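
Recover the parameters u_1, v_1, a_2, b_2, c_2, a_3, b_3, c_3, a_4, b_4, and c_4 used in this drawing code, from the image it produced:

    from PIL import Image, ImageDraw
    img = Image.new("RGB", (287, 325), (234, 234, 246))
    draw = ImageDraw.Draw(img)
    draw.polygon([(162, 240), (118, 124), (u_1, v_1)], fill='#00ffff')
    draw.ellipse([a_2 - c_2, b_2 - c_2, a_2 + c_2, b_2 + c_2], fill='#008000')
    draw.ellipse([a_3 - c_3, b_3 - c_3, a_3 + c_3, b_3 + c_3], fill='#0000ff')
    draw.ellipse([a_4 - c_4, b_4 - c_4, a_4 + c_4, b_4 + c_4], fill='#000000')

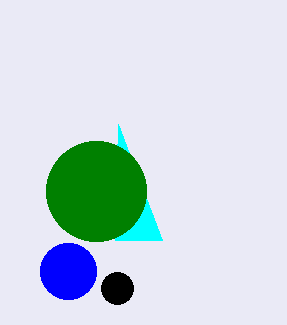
u_1 = 115; v_1 = 240; a_2 = 96; b_2 = 191; c_2 = 50; a_3 = 68; b_3 = 271; c_3 = 28; a_4 = 117; b_4 = 288; c_4 = 16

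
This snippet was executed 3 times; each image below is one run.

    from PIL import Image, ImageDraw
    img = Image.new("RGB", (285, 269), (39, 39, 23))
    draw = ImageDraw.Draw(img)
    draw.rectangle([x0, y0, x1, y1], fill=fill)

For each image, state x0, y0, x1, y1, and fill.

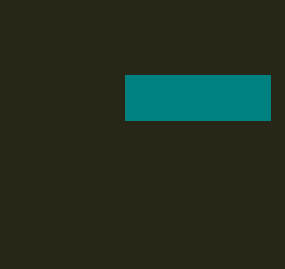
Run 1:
x0 = 125, y0 = 75, x1 = 270, y1 = 120, fill = 'teal'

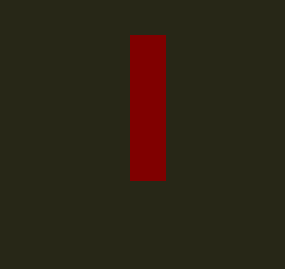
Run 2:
x0 = 130
y0 = 35
x1 = 165
y1 = 180
fill = 'maroon'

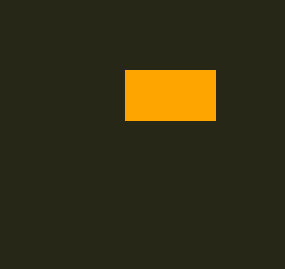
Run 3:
x0 = 125, y0 = 70, x1 = 215, y1 = 120, fill = 'orange'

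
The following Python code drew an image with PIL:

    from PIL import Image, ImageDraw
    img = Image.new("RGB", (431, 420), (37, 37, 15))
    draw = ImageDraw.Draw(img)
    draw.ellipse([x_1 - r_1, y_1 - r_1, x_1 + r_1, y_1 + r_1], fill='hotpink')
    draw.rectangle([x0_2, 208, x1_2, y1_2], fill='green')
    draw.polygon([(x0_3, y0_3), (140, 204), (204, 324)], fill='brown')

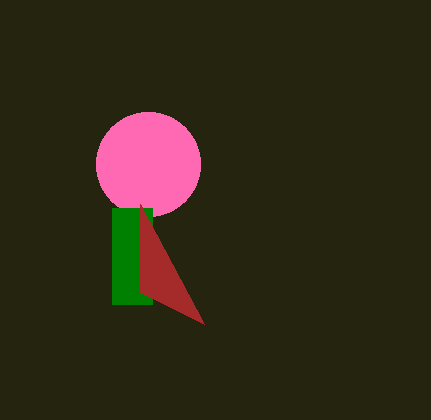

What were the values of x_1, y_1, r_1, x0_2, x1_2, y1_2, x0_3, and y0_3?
x_1 = 148
y_1 = 164
r_1 = 52
x0_2 = 112
x1_2 = 152
y1_2 = 304
x0_3 = 140
y0_3 = 292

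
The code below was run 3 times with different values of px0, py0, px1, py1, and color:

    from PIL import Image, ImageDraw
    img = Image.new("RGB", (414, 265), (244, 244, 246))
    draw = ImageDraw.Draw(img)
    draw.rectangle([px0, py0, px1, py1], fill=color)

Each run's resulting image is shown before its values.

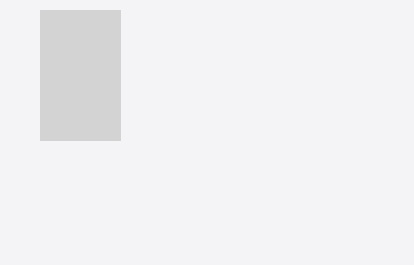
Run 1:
px0 = 40, py0 = 10, px1 = 120, py1 = 140, color = 'lightgray'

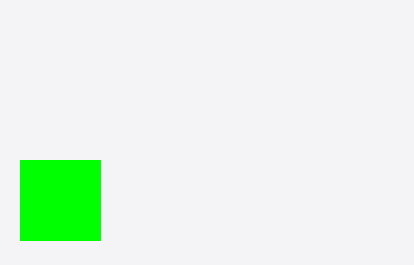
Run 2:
px0 = 20, py0 = 160, px1 = 100, py1 = 240, color = 'lime'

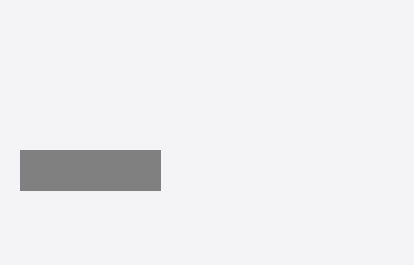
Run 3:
px0 = 20
py0 = 150
px1 = 160
py1 = 190
color = 'gray'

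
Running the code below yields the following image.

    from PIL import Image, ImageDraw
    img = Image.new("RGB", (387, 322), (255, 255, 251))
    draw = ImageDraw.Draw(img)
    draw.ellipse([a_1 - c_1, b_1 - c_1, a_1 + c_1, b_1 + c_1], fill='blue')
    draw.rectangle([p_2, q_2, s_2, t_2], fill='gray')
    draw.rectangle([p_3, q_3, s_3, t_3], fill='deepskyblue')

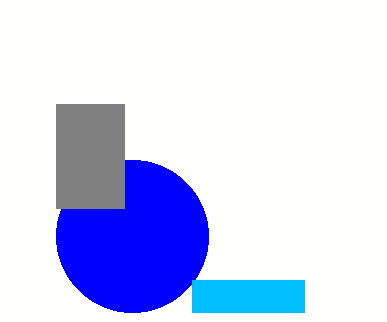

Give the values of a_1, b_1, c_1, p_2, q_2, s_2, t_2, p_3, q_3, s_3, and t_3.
a_1 = 132, b_1 = 236, c_1 = 76, p_2 = 56, q_2 = 104, s_2 = 124, t_2 = 208, p_3 = 192, q_3 = 280, s_3 = 304, t_3 = 312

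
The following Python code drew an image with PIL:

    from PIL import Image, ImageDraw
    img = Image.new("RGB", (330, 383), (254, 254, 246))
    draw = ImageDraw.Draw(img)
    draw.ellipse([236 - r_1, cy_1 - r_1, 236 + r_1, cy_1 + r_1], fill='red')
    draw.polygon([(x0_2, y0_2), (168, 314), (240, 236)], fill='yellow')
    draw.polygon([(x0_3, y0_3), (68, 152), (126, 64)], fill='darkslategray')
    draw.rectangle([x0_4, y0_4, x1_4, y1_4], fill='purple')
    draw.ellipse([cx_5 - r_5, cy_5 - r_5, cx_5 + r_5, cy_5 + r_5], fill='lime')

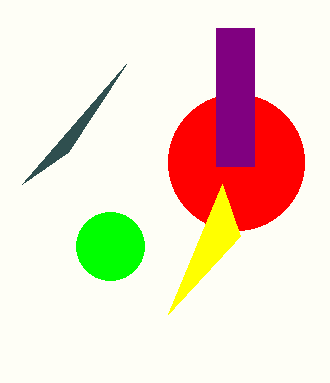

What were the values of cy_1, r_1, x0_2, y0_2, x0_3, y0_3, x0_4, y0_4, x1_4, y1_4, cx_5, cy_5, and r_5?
cy_1 = 162; r_1 = 68; x0_2 = 222; y0_2 = 184; x0_3 = 22; y0_3 = 184; x0_4 = 216; y0_4 = 28; x1_4 = 254; y1_4 = 166; cx_5 = 110; cy_5 = 246; r_5 = 34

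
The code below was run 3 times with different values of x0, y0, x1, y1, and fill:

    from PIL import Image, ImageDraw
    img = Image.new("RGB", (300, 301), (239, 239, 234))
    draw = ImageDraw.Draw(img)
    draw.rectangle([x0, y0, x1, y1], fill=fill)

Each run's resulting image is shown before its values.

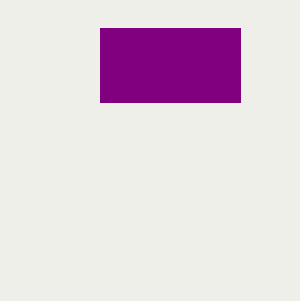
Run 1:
x0 = 100; y0 = 28; x1 = 240; y1 = 102; fill = 'purple'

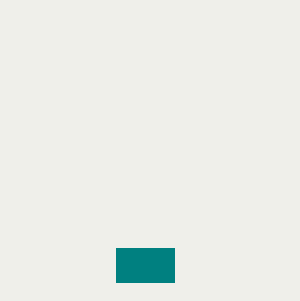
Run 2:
x0 = 116, y0 = 248, x1 = 174, y1 = 282, fill = 'teal'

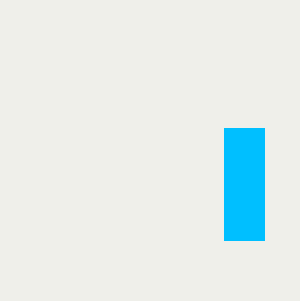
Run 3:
x0 = 224
y0 = 128
x1 = 264
y1 = 240
fill = 'deepskyblue'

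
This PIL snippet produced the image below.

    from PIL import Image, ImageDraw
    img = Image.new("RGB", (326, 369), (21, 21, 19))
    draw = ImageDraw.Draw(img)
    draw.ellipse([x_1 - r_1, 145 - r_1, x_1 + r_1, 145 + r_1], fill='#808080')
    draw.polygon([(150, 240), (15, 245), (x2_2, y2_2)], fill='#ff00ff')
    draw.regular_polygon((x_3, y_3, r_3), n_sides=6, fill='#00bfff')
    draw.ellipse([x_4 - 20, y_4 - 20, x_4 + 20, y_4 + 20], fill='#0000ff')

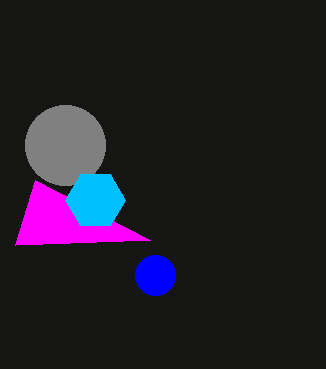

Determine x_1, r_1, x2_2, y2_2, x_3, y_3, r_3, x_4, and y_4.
x_1 = 65
r_1 = 40
x2_2 = 35
y2_2 = 180
x_3 = 95
y_3 = 200
r_3 = 30
x_4 = 155
y_4 = 275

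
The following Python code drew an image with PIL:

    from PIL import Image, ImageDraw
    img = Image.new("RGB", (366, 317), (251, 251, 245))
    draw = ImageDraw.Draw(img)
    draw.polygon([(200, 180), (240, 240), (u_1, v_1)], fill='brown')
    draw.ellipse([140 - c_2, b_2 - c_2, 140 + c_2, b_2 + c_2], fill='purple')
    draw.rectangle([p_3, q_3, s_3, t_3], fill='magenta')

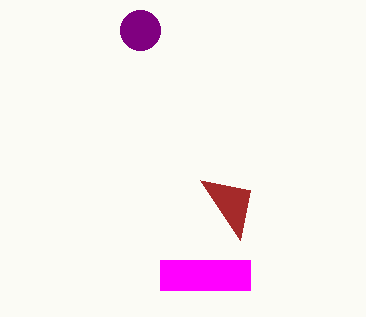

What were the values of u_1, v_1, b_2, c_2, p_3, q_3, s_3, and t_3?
u_1 = 250; v_1 = 190; b_2 = 30; c_2 = 20; p_3 = 160; q_3 = 260; s_3 = 250; t_3 = 290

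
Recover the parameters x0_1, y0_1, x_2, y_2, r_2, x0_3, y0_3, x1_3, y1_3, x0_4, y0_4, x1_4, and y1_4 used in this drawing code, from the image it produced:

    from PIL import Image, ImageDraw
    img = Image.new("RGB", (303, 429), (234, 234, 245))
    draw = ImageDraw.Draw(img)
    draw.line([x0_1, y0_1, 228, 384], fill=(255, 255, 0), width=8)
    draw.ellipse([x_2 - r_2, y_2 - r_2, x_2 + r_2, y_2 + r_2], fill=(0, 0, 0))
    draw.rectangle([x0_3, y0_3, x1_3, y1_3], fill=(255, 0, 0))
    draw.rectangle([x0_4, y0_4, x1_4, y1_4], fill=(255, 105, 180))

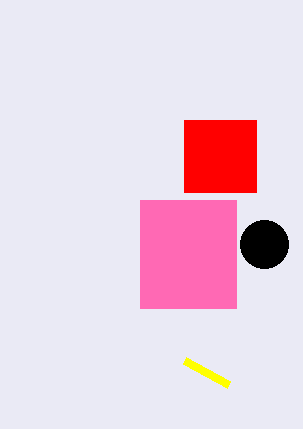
x0_1 = 184, y0_1 = 360, x_2 = 264, y_2 = 244, r_2 = 24, x0_3 = 184, y0_3 = 120, x1_3 = 256, y1_3 = 192, x0_4 = 140, y0_4 = 200, x1_4 = 236, y1_4 = 308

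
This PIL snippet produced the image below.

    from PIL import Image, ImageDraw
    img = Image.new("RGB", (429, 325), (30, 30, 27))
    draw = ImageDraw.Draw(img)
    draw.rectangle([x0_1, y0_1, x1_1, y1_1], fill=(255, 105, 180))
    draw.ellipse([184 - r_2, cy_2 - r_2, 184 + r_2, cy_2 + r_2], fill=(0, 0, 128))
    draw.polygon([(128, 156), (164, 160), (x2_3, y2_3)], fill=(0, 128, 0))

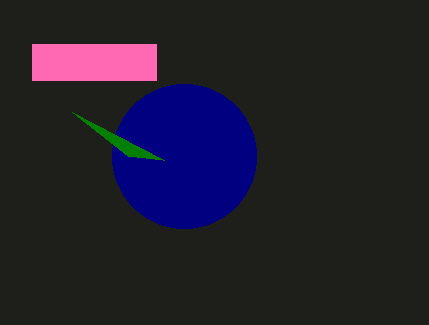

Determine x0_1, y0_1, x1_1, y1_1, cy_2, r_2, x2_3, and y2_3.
x0_1 = 32, y0_1 = 44, x1_1 = 156, y1_1 = 80, cy_2 = 156, r_2 = 72, x2_3 = 72, y2_3 = 112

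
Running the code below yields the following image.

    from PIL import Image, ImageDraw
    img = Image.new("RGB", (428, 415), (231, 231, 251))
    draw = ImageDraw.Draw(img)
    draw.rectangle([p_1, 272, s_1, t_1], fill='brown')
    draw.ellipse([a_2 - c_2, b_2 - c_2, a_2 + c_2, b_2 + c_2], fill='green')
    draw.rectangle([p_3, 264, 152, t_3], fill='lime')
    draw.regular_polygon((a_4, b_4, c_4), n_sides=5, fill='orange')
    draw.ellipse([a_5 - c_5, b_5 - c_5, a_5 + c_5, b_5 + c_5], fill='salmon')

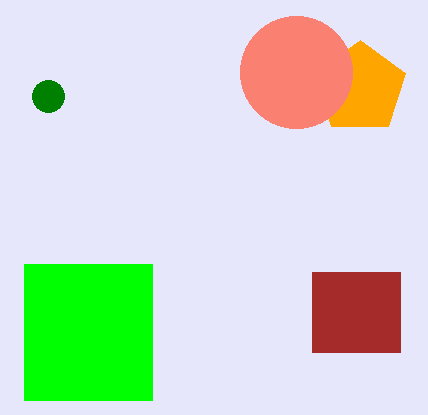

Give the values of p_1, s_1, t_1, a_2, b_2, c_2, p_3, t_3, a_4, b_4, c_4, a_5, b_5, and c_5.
p_1 = 312; s_1 = 400; t_1 = 352; a_2 = 48; b_2 = 96; c_2 = 16; p_3 = 24; t_3 = 400; a_4 = 360; b_4 = 88; c_4 = 48; a_5 = 296; b_5 = 72; c_5 = 56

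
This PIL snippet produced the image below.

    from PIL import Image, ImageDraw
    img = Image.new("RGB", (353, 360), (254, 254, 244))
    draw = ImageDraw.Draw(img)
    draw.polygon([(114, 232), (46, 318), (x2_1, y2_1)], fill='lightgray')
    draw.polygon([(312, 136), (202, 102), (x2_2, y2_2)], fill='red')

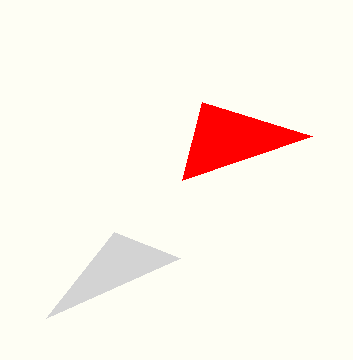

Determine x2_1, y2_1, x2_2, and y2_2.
x2_1 = 180; y2_1 = 258; x2_2 = 182; y2_2 = 180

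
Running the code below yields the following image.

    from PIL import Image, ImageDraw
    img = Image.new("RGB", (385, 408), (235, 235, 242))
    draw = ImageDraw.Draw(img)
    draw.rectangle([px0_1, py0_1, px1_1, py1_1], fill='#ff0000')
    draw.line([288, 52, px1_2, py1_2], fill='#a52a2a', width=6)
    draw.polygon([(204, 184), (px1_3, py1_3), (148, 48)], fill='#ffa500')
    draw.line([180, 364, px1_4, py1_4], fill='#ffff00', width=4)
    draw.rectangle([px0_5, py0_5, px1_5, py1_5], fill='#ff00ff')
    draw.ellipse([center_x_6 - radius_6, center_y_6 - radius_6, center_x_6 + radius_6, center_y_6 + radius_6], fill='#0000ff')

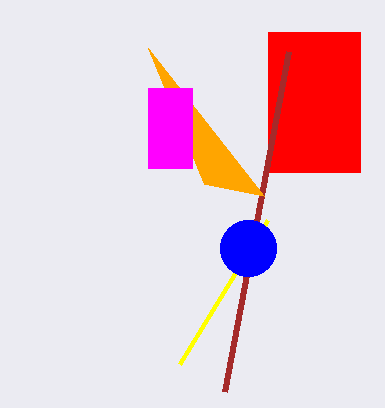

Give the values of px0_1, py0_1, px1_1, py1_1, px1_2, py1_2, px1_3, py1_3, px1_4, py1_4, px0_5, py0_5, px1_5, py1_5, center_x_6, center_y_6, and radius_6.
px0_1 = 268, py0_1 = 32, px1_1 = 360, py1_1 = 172, px1_2 = 224, py1_2 = 392, px1_3 = 264, py1_3 = 196, px1_4 = 268, py1_4 = 220, px0_5 = 148, py0_5 = 88, px1_5 = 192, py1_5 = 168, center_x_6 = 248, center_y_6 = 248, radius_6 = 28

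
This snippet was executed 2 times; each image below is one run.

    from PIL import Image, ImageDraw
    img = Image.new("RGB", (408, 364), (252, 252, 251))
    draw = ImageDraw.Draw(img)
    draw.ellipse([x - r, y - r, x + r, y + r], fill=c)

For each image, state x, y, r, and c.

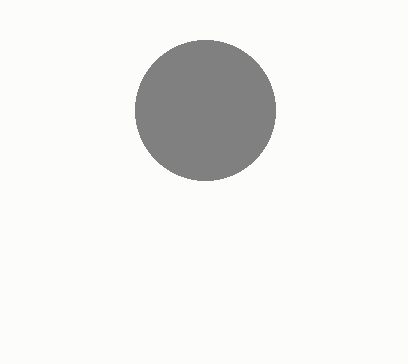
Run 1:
x = 205, y = 110, r = 70, c = 'gray'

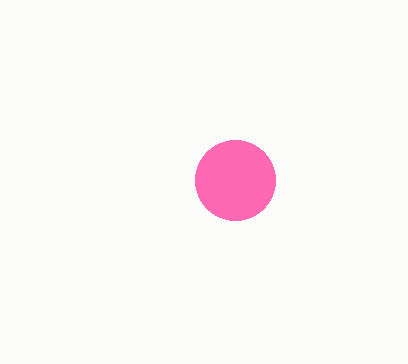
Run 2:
x = 235, y = 180, r = 40, c = 'hotpink'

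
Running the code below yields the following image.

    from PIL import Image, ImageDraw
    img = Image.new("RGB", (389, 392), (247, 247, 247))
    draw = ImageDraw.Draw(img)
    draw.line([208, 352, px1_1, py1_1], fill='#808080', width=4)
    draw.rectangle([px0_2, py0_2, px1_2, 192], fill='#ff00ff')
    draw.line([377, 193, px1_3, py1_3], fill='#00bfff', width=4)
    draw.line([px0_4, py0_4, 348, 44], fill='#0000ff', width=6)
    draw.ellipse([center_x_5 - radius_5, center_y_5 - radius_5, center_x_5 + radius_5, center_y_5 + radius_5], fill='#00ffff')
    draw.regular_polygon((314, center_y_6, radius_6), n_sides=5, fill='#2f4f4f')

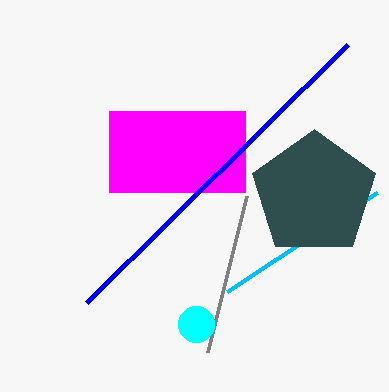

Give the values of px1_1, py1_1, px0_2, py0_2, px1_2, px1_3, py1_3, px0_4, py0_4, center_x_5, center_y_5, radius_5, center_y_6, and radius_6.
px1_1 = 247; py1_1 = 196; px0_2 = 109; py0_2 = 111; px1_2 = 245; px1_3 = 227; py1_3 = 292; px0_4 = 87; py0_4 = 302; center_x_5 = 196; center_y_5 = 324; radius_5 = 18; center_y_6 = 194; radius_6 = 65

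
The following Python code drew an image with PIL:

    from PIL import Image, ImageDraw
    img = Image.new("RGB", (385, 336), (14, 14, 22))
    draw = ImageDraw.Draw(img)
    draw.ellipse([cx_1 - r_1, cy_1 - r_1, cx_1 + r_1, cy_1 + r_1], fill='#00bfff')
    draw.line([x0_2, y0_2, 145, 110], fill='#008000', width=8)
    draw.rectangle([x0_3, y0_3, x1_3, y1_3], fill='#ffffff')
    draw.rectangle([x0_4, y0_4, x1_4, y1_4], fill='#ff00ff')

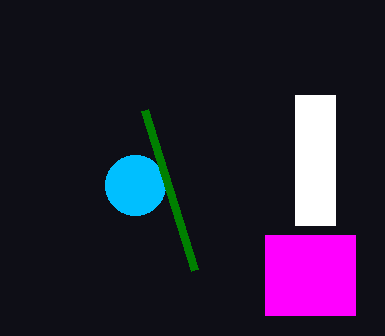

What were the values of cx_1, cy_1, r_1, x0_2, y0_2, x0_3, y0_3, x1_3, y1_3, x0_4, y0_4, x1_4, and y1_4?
cx_1 = 135, cy_1 = 185, r_1 = 30, x0_2 = 195, y0_2 = 270, x0_3 = 295, y0_3 = 95, x1_3 = 335, y1_3 = 225, x0_4 = 265, y0_4 = 235, x1_4 = 355, y1_4 = 315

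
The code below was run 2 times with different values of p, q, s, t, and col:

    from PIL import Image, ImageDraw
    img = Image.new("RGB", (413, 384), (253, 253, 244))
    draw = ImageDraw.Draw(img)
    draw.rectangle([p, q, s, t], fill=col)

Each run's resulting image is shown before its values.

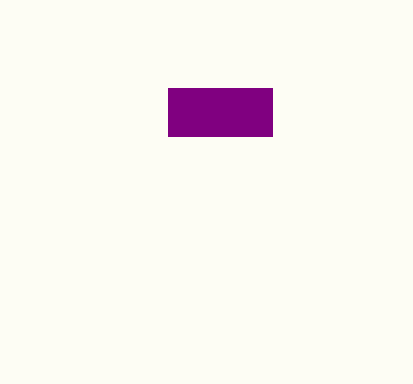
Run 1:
p = 168
q = 88
s = 272
t = 136
col = 'purple'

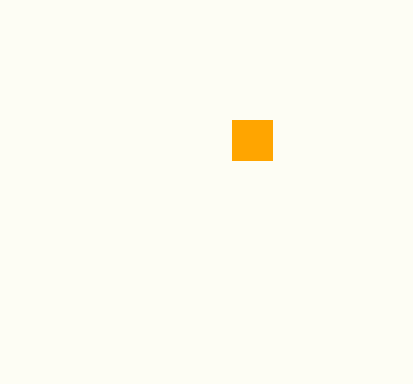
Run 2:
p = 232
q = 120
s = 272
t = 160
col = 'orange'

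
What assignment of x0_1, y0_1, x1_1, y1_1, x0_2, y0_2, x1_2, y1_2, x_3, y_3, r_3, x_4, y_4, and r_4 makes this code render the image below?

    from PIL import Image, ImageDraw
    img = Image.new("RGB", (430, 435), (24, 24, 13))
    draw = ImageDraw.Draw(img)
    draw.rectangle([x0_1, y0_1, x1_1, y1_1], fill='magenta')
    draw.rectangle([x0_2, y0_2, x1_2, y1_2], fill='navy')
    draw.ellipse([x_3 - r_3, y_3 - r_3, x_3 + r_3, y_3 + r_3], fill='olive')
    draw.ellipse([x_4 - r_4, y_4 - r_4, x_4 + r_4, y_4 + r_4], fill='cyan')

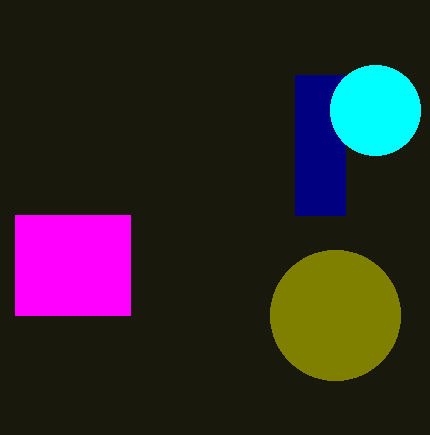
x0_1 = 15, y0_1 = 215, x1_1 = 130, y1_1 = 315, x0_2 = 295, y0_2 = 75, x1_2 = 345, y1_2 = 215, x_3 = 335, y_3 = 315, r_3 = 65, x_4 = 375, y_4 = 110, r_4 = 45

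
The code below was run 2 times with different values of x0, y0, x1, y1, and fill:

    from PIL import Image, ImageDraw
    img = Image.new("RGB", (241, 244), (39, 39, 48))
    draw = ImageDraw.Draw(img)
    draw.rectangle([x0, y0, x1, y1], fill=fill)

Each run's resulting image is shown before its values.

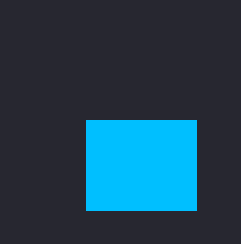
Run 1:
x0 = 86
y0 = 120
x1 = 196
y1 = 210
fill = 'deepskyblue'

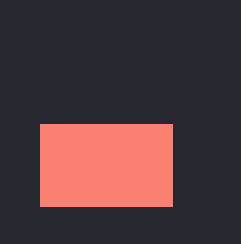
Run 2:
x0 = 40
y0 = 124
x1 = 172
y1 = 206
fill = 'salmon'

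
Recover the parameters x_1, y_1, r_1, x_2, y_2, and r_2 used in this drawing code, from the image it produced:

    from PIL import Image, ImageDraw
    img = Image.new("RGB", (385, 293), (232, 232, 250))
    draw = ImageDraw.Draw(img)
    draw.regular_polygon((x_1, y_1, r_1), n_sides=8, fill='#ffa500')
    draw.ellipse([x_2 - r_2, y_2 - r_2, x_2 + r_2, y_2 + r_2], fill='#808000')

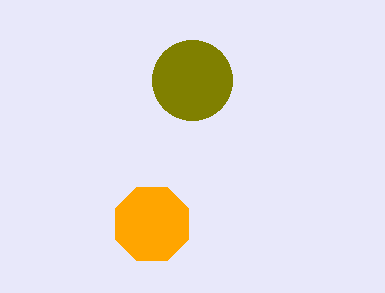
x_1 = 152
y_1 = 224
r_1 = 40
x_2 = 192
y_2 = 80
r_2 = 40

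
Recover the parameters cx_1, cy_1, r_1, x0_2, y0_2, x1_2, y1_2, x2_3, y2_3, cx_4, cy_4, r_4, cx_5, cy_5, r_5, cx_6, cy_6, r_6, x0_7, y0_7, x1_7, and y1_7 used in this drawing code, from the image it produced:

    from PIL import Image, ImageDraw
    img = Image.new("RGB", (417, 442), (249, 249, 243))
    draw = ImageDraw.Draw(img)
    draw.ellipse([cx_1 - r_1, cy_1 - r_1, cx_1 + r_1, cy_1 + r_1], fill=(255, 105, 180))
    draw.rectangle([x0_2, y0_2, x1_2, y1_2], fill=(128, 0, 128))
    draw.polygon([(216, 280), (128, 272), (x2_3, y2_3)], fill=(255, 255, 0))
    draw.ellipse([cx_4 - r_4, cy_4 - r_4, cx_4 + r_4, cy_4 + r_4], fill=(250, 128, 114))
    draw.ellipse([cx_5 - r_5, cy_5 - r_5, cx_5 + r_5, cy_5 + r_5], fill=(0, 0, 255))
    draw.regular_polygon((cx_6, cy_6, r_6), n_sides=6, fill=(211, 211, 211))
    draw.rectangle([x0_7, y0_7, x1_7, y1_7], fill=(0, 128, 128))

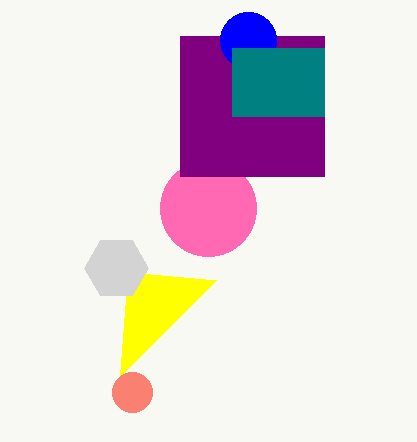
cx_1 = 208
cy_1 = 208
r_1 = 48
x0_2 = 180
y0_2 = 36
x1_2 = 324
y1_2 = 176
x2_3 = 120
y2_3 = 376
cx_4 = 132
cy_4 = 392
r_4 = 20
cx_5 = 248
cy_5 = 40
r_5 = 28
cx_6 = 116
cy_6 = 268
r_6 = 32
x0_7 = 232
y0_7 = 48
x1_7 = 324
y1_7 = 116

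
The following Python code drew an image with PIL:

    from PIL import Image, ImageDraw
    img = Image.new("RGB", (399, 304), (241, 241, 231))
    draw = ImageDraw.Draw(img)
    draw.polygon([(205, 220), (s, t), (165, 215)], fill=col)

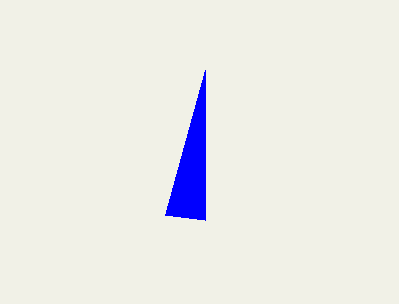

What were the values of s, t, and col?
s = 205, t = 70, col = 'blue'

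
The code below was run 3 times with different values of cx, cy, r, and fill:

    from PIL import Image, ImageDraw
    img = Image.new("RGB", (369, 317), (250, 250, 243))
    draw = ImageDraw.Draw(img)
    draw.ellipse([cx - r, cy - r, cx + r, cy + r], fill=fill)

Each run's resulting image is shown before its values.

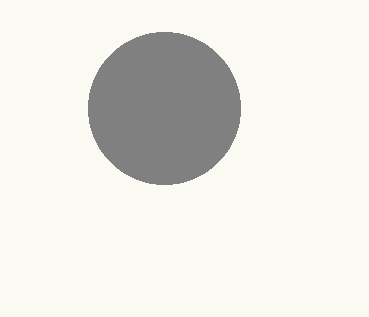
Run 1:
cx = 164, cy = 108, r = 76, fill = 'gray'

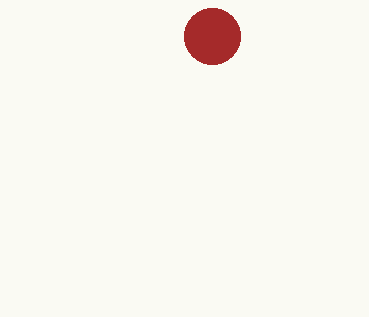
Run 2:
cx = 212, cy = 36, r = 28, fill = 'brown'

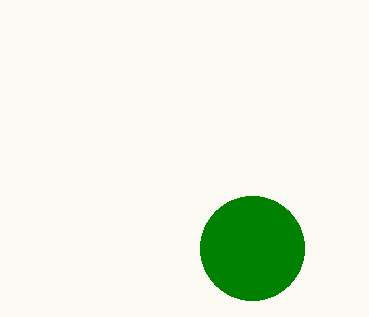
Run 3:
cx = 252, cy = 248, r = 52, fill = 'green'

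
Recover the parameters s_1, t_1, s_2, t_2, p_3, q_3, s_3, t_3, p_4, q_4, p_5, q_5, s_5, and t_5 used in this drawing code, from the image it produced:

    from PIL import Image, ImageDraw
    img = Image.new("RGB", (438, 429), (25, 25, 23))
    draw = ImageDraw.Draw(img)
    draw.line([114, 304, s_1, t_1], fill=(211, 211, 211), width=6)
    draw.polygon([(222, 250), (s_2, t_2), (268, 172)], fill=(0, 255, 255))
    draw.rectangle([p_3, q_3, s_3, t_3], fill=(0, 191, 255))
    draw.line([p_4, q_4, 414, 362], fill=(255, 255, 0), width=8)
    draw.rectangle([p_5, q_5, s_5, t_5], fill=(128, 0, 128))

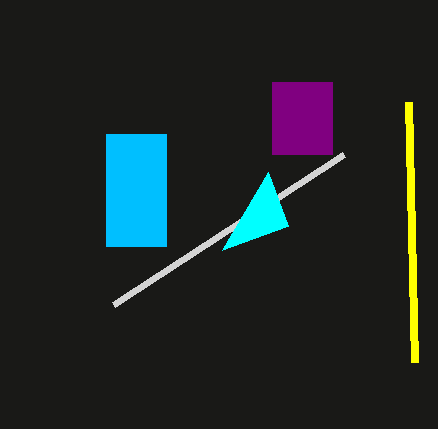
s_1 = 344, t_1 = 154, s_2 = 288, t_2 = 226, p_3 = 106, q_3 = 134, s_3 = 166, t_3 = 246, p_4 = 408, q_4 = 102, p_5 = 272, q_5 = 82, s_5 = 332, t_5 = 154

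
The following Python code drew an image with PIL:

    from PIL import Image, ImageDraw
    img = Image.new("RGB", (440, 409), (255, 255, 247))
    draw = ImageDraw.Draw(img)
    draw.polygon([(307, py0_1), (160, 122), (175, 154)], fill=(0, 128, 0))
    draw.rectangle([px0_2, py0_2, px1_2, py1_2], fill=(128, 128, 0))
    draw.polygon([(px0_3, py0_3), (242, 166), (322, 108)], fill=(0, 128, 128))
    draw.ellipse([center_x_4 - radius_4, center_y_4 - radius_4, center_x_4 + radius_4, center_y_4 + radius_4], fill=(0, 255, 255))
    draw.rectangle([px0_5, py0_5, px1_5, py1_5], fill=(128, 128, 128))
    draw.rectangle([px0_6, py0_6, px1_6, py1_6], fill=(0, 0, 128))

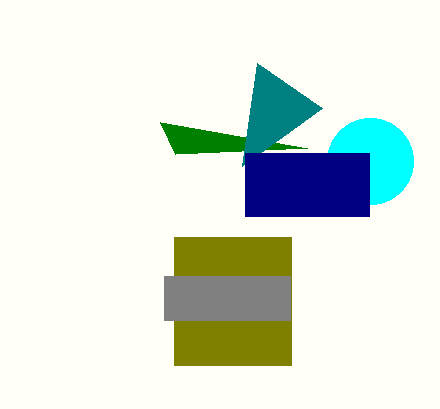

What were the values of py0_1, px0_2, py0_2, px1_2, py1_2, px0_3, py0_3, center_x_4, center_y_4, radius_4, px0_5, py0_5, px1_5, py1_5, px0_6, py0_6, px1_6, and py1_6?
py0_1 = 148, px0_2 = 174, py0_2 = 237, px1_2 = 291, py1_2 = 365, px0_3 = 257, py0_3 = 63, center_x_4 = 370, center_y_4 = 161, radius_4 = 43, px0_5 = 164, py0_5 = 276, px1_5 = 290, py1_5 = 320, px0_6 = 245, py0_6 = 153, px1_6 = 369, py1_6 = 216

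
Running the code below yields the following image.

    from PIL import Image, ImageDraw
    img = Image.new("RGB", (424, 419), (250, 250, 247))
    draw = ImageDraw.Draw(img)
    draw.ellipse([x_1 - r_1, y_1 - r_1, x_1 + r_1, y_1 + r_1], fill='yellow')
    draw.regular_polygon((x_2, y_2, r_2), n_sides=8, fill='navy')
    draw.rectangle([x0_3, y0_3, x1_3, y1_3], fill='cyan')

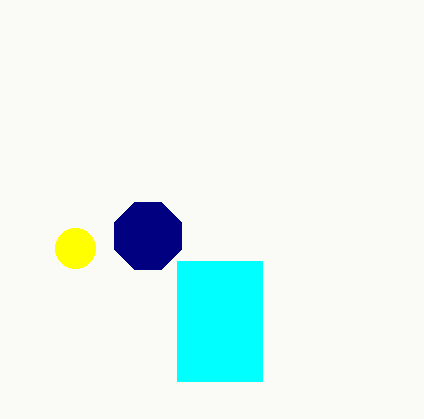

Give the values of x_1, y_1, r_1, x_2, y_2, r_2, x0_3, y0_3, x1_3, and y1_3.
x_1 = 75, y_1 = 248, r_1 = 20, x_2 = 148, y_2 = 236, r_2 = 36, x0_3 = 177, y0_3 = 261, x1_3 = 262, y1_3 = 381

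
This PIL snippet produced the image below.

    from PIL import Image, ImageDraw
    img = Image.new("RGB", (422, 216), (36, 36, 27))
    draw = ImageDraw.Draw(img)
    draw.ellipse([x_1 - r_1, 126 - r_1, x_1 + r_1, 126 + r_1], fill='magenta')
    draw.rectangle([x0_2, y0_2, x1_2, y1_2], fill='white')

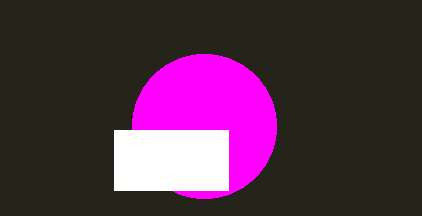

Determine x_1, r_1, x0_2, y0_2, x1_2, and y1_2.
x_1 = 204
r_1 = 72
x0_2 = 114
y0_2 = 130
x1_2 = 228
y1_2 = 190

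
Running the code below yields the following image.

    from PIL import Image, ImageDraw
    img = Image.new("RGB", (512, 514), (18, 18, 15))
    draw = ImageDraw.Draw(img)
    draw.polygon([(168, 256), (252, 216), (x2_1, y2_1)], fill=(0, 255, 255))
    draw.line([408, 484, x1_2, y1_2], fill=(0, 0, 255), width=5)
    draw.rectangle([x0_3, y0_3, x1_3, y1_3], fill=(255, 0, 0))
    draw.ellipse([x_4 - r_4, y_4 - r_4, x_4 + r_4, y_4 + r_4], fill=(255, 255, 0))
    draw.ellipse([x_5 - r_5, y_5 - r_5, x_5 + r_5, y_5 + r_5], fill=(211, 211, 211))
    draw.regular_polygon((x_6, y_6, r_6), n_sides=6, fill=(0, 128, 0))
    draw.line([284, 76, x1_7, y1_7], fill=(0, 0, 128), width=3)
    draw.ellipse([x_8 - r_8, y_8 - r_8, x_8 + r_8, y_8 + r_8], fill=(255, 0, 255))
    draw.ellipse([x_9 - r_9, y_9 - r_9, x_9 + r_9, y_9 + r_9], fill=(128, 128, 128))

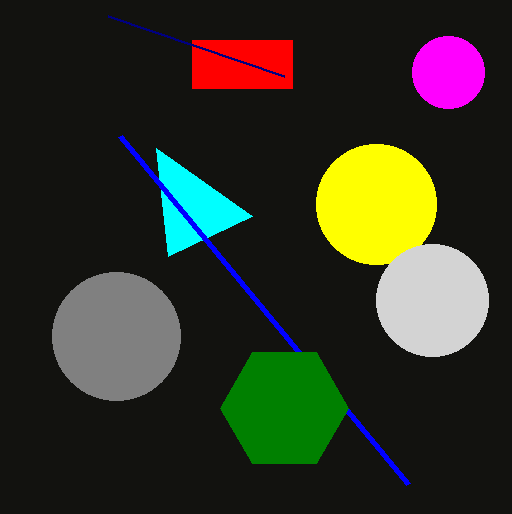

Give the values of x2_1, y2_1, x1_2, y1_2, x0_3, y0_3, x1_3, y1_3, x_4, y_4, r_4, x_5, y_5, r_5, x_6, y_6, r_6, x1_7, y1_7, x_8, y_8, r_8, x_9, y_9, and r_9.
x2_1 = 156
y2_1 = 148
x1_2 = 120
y1_2 = 136
x0_3 = 192
y0_3 = 40
x1_3 = 292
y1_3 = 88
x_4 = 376
y_4 = 204
r_4 = 60
x_5 = 432
y_5 = 300
r_5 = 56
x_6 = 284
y_6 = 408
r_6 = 64
x1_7 = 108
y1_7 = 16
x_8 = 448
y_8 = 72
r_8 = 36
x_9 = 116
y_9 = 336
r_9 = 64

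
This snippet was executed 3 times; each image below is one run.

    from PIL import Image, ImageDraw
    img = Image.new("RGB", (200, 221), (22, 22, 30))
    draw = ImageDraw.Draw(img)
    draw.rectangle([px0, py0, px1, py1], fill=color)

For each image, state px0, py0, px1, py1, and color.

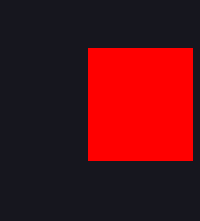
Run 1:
px0 = 88; py0 = 48; px1 = 192; py1 = 160; color = 'red'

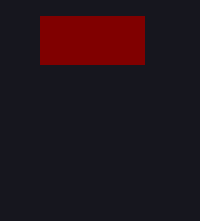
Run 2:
px0 = 40; py0 = 16; px1 = 144; py1 = 64; color = 'maroon'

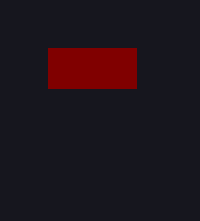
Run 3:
px0 = 48
py0 = 48
px1 = 136
py1 = 88
color = 'maroon'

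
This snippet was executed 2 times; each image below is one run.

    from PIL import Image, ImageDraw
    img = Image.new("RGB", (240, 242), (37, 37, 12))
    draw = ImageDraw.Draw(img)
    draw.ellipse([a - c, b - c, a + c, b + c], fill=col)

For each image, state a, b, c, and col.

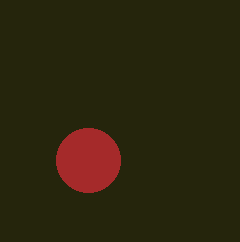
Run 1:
a = 88, b = 160, c = 32, col = 'brown'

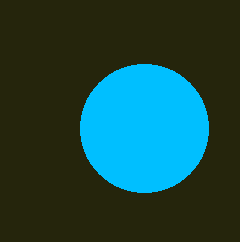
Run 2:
a = 144; b = 128; c = 64; col = 'deepskyblue'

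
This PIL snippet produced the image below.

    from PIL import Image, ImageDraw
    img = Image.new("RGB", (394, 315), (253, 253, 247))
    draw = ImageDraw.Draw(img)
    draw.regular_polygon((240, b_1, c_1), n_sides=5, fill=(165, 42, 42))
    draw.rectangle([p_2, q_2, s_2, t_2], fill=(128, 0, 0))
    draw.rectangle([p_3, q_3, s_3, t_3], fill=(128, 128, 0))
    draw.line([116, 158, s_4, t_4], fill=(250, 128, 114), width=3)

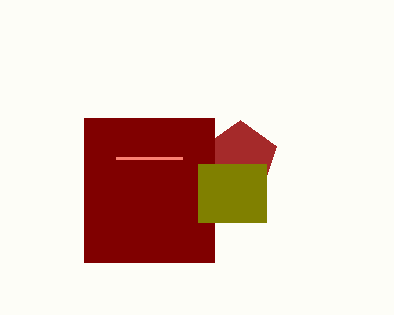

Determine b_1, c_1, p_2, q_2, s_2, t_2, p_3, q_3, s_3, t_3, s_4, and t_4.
b_1 = 158
c_1 = 38
p_2 = 84
q_2 = 118
s_2 = 214
t_2 = 262
p_3 = 198
q_3 = 164
s_3 = 266
t_3 = 222
s_4 = 182
t_4 = 158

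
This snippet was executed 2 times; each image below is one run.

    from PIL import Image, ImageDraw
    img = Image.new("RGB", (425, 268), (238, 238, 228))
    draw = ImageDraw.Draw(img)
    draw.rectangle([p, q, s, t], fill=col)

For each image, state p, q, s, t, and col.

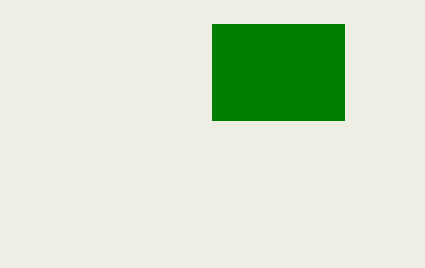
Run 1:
p = 212; q = 24; s = 344; t = 120; col = 'green'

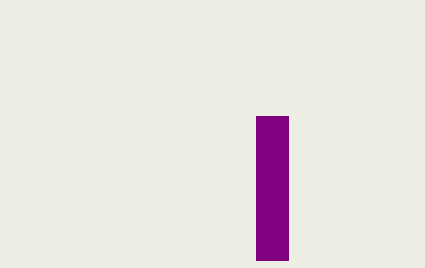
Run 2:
p = 256, q = 116, s = 288, t = 260, col = 'purple'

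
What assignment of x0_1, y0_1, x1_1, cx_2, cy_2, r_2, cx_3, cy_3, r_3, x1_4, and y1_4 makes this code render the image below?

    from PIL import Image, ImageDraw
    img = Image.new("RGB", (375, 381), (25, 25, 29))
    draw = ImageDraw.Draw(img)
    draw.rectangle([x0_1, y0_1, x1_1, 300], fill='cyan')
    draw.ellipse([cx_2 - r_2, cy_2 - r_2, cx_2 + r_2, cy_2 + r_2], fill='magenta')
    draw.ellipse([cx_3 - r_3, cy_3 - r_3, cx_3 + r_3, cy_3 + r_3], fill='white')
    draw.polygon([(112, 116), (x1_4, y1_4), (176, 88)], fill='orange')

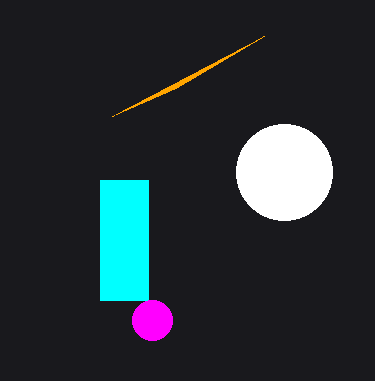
x0_1 = 100; y0_1 = 180; x1_1 = 148; cx_2 = 152; cy_2 = 320; r_2 = 20; cx_3 = 284; cy_3 = 172; r_3 = 48; x1_4 = 264; y1_4 = 36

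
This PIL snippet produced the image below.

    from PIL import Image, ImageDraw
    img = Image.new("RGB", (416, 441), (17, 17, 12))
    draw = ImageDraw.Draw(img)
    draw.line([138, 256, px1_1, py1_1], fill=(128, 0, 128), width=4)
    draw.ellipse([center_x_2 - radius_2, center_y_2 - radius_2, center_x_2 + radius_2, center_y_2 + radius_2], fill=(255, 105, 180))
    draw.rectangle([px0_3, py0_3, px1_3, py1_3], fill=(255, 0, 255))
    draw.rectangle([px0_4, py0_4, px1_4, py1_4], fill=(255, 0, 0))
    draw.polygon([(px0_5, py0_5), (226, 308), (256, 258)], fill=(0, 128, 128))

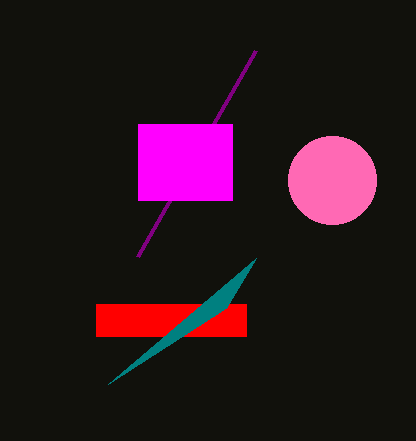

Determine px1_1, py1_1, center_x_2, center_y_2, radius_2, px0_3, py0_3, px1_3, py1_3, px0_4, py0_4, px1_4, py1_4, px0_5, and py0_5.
px1_1 = 256, py1_1 = 50, center_x_2 = 332, center_y_2 = 180, radius_2 = 44, px0_3 = 138, py0_3 = 124, px1_3 = 232, py1_3 = 200, px0_4 = 96, py0_4 = 304, px1_4 = 246, py1_4 = 336, px0_5 = 108, py0_5 = 384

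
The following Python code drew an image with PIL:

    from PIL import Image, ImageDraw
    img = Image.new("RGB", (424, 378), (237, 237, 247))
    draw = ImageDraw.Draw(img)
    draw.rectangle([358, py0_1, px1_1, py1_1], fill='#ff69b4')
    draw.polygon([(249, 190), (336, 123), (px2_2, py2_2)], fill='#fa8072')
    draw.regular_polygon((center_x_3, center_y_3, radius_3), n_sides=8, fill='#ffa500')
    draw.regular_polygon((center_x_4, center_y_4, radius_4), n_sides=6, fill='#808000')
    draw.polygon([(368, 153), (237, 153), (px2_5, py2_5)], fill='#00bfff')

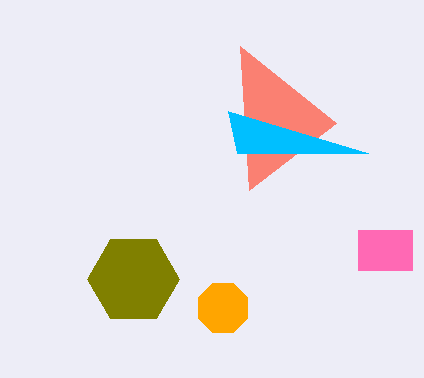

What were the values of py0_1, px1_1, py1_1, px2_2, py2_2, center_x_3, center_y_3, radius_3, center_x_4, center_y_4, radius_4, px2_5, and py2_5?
py0_1 = 230; px1_1 = 412; py1_1 = 270; px2_2 = 240; py2_2 = 46; center_x_3 = 223; center_y_3 = 308; radius_3 = 27; center_x_4 = 133; center_y_4 = 279; radius_4 = 46; px2_5 = 228; py2_5 = 111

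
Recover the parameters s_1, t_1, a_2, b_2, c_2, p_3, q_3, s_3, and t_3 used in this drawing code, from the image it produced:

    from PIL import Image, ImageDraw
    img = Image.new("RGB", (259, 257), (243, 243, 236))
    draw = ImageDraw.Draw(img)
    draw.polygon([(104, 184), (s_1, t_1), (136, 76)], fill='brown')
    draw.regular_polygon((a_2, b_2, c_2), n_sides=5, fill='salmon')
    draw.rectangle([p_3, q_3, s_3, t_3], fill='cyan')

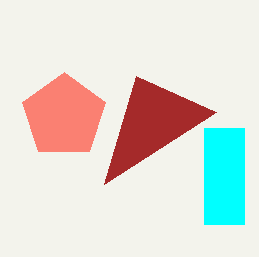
s_1 = 216
t_1 = 112
a_2 = 64
b_2 = 116
c_2 = 44
p_3 = 204
q_3 = 128
s_3 = 244
t_3 = 224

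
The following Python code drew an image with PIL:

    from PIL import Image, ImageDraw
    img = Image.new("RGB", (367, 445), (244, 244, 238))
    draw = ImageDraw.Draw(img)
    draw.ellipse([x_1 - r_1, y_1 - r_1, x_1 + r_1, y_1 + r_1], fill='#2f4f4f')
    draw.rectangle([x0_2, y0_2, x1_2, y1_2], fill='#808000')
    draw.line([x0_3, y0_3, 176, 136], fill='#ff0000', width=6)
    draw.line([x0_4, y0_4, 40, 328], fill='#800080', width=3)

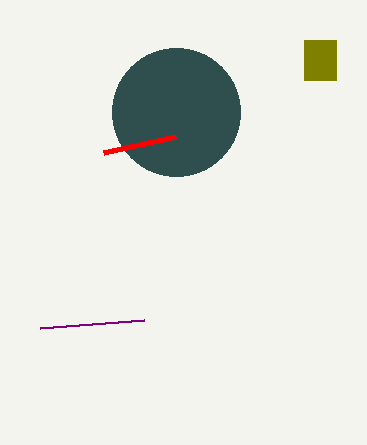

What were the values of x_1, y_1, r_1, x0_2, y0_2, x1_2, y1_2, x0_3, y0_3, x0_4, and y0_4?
x_1 = 176
y_1 = 112
r_1 = 64
x0_2 = 304
y0_2 = 40
x1_2 = 336
y1_2 = 80
x0_3 = 104
y0_3 = 152
x0_4 = 144
y0_4 = 320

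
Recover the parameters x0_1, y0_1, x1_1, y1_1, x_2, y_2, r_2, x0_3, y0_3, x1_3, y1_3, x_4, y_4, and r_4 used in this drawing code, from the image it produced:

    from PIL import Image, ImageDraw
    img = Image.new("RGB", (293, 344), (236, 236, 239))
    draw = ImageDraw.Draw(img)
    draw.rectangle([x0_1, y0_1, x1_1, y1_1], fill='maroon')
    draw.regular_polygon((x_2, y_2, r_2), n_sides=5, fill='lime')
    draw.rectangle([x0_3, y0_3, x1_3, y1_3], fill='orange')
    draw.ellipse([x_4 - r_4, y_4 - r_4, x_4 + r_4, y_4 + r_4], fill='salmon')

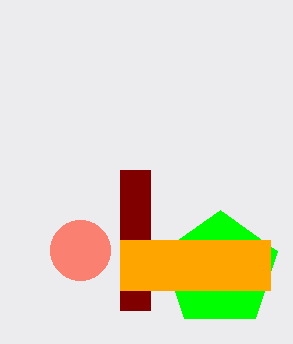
x0_1 = 120, y0_1 = 170, x1_1 = 150, y1_1 = 310, x_2 = 220, y_2 = 270, r_2 = 60, x0_3 = 120, y0_3 = 240, x1_3 = 270, y1_3 = 290, x_4 = 80, y_4 = 250, r_4 = 30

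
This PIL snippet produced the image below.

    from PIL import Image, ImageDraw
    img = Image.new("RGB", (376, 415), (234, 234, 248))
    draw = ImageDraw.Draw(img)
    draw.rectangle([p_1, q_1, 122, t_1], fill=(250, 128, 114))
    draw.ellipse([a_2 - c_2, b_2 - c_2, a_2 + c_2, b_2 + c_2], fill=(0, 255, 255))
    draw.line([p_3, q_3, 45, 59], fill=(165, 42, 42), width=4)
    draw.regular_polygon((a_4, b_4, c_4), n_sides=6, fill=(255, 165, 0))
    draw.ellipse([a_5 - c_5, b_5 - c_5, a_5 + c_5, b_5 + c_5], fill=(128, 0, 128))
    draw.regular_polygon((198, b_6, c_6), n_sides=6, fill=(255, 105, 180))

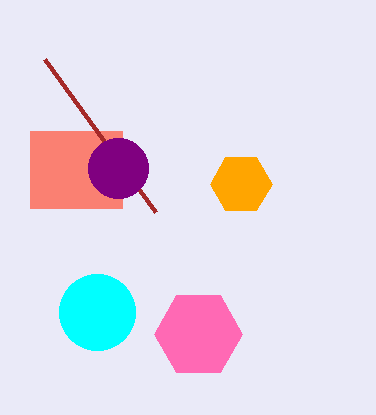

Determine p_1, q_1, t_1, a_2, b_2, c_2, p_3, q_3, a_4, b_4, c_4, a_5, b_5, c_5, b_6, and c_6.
p_1 = 30
q_1 = 131
t_1 = 208
a_2 = 97
b_2 = 312
c_2 = 38
p_3 = 156
q_3 = 212
a_4 = 241
b_4 = 184
c_4 = 31
a_5 = 118
b_5 = 168
c_5 = 30
b_6 = 334
c_6 = 44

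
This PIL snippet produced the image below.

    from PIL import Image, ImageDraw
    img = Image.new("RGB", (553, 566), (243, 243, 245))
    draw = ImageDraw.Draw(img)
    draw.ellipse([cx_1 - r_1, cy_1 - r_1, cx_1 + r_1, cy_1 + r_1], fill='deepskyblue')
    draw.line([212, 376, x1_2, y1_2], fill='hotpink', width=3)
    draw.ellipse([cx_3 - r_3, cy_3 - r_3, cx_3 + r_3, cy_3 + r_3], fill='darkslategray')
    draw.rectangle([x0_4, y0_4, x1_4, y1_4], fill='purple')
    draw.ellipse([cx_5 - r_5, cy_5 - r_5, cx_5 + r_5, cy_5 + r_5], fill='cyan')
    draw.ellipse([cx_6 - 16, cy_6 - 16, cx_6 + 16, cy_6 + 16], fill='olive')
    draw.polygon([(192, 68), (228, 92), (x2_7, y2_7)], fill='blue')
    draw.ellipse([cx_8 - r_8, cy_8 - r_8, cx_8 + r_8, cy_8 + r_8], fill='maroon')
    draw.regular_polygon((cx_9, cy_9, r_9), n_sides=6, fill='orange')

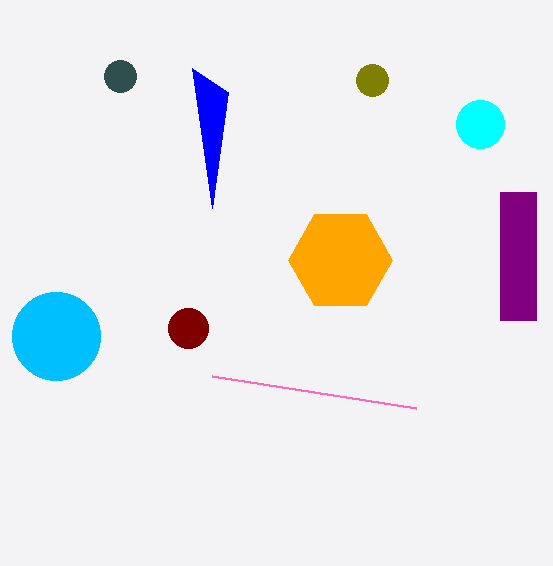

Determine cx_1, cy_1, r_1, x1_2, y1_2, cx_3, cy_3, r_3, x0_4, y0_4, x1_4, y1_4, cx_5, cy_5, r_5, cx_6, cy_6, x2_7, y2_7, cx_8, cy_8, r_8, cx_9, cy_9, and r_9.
cx_1 = 56
cy_1 = 336
r_1 = 44
x1_2 = 416
y1_2 = 408
cx_3 = 120
cy_3 = 76
r_3 = 16
x0_4 = 500
y0_4 = 192
x1_4 = 536
y1_4 = 320
cx_5 = 480
cy_5 = 124
r_5 = 24
cx_6 = 372
cy_6 = 80
x2_7 = 212
y2_7 = 208
cx_8 = 188
cy_8 = 328
r_8 = 20
cx_9 = 340
cy_9 = 260
r_9 = 52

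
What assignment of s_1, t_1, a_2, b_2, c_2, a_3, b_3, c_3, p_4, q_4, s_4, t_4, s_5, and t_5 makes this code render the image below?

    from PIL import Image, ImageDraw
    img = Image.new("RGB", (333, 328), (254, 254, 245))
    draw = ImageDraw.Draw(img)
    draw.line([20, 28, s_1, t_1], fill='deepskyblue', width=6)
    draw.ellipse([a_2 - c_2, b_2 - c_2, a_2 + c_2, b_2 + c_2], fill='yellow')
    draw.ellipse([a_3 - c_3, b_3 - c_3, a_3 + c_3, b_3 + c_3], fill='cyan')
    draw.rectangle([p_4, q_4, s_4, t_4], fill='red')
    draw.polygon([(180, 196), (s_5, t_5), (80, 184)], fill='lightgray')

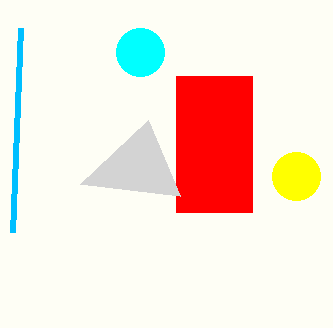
s_1 = 12, t_1 = 232, a_2 = 296, b_2 = 176, c_2 = 24, a_3 = 140, b_3 = 52, c_3 = 24, p_4 = 176, q_4 = 76, s_4 = 252, t_4 = 212, s_5 = 148, t_5 = 120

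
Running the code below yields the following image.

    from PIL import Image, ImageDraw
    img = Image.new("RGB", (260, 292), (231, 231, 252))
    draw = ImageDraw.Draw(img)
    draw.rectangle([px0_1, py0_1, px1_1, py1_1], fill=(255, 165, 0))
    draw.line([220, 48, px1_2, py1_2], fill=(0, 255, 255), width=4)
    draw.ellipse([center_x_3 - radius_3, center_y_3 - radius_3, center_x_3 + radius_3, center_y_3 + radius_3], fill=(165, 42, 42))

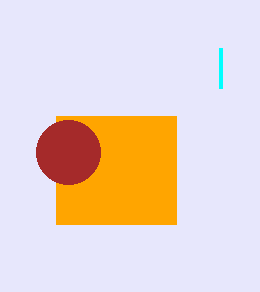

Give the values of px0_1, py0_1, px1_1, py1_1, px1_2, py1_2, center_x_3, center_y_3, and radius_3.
px0_1 = 56
py0_1 = 116
px1_1 = 176
py1_1 = 224
px1_2 = 220
py1_2 = 88
center_x_3 = 68
center_y_3 = 152
radius_3 = 32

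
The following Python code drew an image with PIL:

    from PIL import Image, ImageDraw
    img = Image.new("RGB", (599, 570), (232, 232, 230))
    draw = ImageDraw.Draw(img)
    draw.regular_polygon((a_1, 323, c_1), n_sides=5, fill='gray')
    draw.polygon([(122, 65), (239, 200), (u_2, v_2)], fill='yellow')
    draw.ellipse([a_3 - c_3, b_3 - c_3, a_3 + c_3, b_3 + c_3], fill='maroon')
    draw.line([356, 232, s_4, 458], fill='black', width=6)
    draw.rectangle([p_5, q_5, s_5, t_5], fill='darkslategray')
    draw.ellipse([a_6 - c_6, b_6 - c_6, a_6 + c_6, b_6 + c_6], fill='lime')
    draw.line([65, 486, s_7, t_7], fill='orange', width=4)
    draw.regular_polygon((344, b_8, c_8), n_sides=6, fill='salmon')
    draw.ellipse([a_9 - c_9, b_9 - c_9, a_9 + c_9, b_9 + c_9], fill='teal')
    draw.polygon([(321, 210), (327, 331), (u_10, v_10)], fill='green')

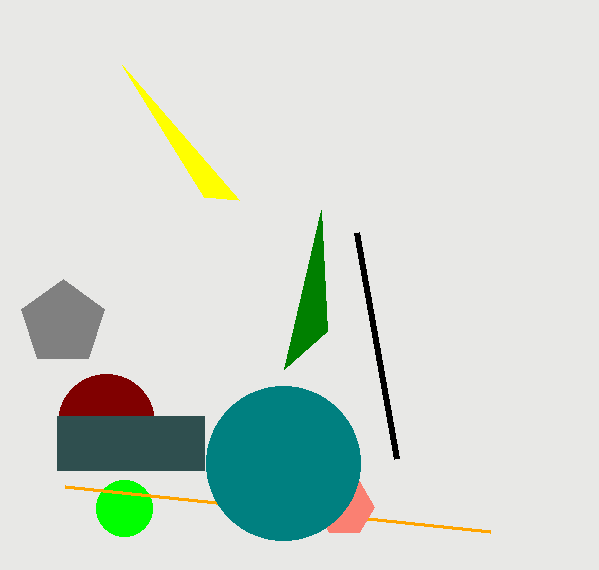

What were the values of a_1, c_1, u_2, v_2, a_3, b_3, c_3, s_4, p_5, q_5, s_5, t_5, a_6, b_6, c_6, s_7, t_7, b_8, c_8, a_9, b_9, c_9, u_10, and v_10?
a_1 = 63
c_1 = 44
u_2 = 204
v_2 = 197
a_3 = 106
b_3 = 422
c_3 = 48
s_4 = 396
p_5 = 57
q_5 = 416
s_5 = 204
t_5 = 470
a_6 = 124
b_6 = 508
c_6 = 28
s_7 = 490
t_7 = 531
b_8 = 507
c_8 = 30
a_9 = 283
b_9 = 463
c_9 = 77
u_10 = 284
v_10 = 369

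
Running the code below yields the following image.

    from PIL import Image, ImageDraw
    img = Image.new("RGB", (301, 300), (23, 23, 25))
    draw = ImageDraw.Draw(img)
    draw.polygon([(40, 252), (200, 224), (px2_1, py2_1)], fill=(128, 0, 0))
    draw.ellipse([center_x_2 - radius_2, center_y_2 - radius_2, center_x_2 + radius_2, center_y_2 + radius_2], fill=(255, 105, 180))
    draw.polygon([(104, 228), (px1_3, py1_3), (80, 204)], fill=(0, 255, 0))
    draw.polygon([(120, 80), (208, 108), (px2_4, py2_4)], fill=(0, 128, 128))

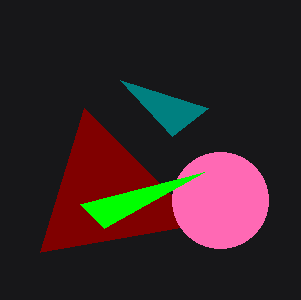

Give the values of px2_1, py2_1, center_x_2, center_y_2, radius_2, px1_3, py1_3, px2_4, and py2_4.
px2_1 = 84
py2_1 = 108
center_x_2 = 220
center_y_2 = 200
radius_2 = 48
px1_3 = 204
py1_3 = 172
px2_4 = 172
py2_4 = 136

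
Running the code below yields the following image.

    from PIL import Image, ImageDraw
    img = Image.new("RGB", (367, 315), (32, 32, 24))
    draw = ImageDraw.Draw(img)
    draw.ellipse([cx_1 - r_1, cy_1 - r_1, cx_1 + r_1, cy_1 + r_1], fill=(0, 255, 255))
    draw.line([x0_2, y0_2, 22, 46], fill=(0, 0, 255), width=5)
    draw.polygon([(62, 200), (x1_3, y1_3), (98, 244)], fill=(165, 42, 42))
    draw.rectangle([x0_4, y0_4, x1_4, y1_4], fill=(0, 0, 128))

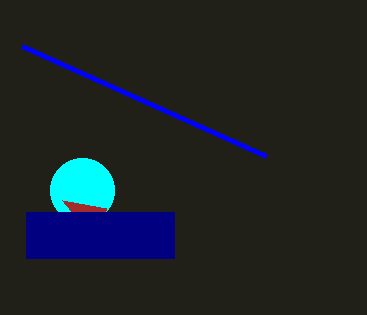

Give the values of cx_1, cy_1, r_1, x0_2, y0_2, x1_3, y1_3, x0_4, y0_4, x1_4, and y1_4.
cx_1 = 82
cy_1 = 190
r_1 = 32
x0_2 = 266
y0_2 = 156
x1_3 = 106
y1_3 = 208
x0_4 = 26
y0_4 = 212
x1_4 = 174
y1_4 = 258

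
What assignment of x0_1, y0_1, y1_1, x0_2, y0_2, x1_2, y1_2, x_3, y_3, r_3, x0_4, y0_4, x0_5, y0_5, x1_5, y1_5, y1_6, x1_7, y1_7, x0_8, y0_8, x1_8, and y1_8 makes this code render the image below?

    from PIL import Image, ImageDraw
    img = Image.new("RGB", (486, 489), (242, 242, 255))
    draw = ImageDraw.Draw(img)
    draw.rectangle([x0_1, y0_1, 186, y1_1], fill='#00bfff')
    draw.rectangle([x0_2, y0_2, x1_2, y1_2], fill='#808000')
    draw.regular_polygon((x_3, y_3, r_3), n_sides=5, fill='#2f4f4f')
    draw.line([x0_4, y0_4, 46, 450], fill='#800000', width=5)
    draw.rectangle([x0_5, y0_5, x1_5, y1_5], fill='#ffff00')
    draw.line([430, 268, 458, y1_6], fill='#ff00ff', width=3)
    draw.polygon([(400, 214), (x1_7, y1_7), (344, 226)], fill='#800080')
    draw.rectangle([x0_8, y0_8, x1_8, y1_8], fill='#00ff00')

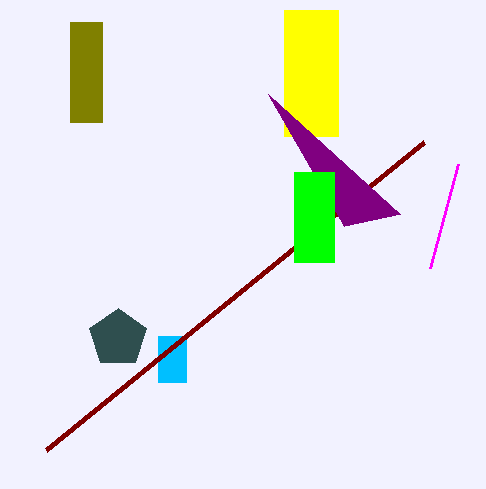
x0_1 = 158; y0_1 = 336; y1_1 = 382; x0_2 = 70; y0_2 = 22; x1_2 = 102; y1_2 = 122; x_3 = 118; y_3 = 338; r_3 = 30; x0_4 = 424; y0_4 = 142; x0_5 = 284; y0_5 = 10; x1_5 = 338; y1_5 = 136; y1_6 = 164; x1_7 = 268; y1_7 = 94; x0_8 = 294; y0_8 = 172; x1_8 = 334; y1_8 = 262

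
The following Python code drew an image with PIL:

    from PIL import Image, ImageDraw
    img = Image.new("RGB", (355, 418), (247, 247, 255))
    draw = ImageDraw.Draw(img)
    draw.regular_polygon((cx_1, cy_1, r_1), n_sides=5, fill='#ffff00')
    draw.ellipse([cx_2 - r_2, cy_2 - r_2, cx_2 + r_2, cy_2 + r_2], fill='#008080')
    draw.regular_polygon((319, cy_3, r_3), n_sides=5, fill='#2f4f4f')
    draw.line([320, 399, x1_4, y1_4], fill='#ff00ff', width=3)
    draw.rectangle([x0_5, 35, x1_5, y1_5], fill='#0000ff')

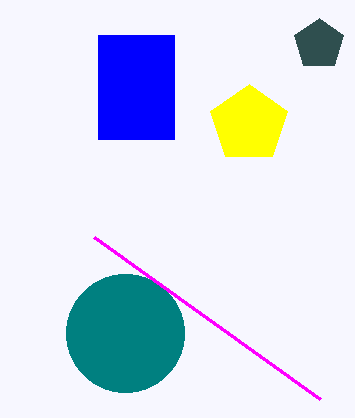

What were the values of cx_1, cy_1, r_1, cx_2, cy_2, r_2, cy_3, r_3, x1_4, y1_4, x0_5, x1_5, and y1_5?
cx_1 = 249
cy_1 = 124
r_1 = 40
cx_2 = 125
cy_2 = 333
r_2 = 59
cy_3 = 44
r_3 = 26
x1_4 = 94
y1_4 = 237
x0_5 = 98
x1_5 = 174
y1_5 = 139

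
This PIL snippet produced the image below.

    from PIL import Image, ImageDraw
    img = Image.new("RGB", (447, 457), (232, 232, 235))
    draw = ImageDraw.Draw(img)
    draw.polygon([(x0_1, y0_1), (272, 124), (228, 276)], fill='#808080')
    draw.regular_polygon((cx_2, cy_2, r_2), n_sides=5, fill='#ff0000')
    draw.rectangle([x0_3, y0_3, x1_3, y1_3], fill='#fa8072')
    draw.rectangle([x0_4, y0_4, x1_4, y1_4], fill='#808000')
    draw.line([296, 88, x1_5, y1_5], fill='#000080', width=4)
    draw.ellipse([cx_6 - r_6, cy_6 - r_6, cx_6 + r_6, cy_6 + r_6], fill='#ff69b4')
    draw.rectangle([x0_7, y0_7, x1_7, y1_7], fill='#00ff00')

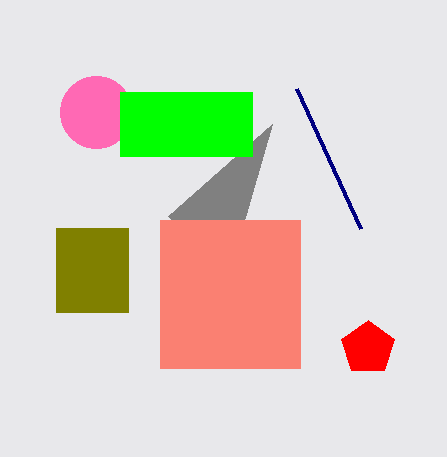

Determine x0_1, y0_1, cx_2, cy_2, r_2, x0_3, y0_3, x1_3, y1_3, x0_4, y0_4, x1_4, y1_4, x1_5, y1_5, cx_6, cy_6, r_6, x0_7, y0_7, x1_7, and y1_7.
x0_1 = 168
y0_1 = 216
cx_2 = 368
cy_2 = 348
r_2 = 28
x0_3 = 160
y0_3 = 220
x1_3 = 300
y1_3 = 368
x0_4 = 56
y0_4 = 228
x1_4 = 128
y1_4 = 312
x1_5 = 360
y1_5 = 228
cx_6 = 96
cy_6 = 112
r_6 = 36
x0_7 = 120
y0_7 = 92
x1_7 = 252
y1_7 = 156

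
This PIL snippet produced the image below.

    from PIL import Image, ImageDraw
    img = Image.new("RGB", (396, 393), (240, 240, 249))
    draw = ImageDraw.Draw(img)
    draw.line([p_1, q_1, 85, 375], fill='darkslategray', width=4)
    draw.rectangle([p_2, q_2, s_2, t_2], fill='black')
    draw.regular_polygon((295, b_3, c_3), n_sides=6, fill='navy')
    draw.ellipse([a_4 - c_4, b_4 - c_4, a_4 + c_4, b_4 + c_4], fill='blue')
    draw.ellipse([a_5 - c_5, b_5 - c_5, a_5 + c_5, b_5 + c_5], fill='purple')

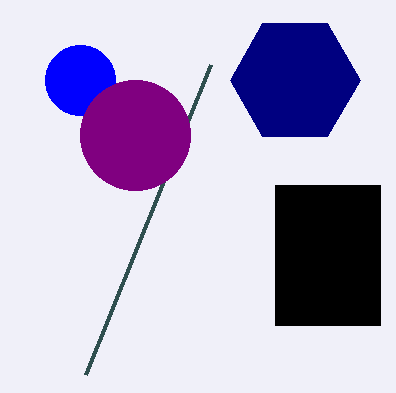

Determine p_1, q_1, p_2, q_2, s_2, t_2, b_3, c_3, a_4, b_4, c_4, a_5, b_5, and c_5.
p_1 = 210
q_1 = 65
p_2 = 275
q_2 = 185
s_2 = 380
t_2 = 325
b_3 = 80
c_3 = 65
a_4 = 80
b_4 = 80
c_4 = 35
a_5 = 135
b_5 = 135
c_5 = 55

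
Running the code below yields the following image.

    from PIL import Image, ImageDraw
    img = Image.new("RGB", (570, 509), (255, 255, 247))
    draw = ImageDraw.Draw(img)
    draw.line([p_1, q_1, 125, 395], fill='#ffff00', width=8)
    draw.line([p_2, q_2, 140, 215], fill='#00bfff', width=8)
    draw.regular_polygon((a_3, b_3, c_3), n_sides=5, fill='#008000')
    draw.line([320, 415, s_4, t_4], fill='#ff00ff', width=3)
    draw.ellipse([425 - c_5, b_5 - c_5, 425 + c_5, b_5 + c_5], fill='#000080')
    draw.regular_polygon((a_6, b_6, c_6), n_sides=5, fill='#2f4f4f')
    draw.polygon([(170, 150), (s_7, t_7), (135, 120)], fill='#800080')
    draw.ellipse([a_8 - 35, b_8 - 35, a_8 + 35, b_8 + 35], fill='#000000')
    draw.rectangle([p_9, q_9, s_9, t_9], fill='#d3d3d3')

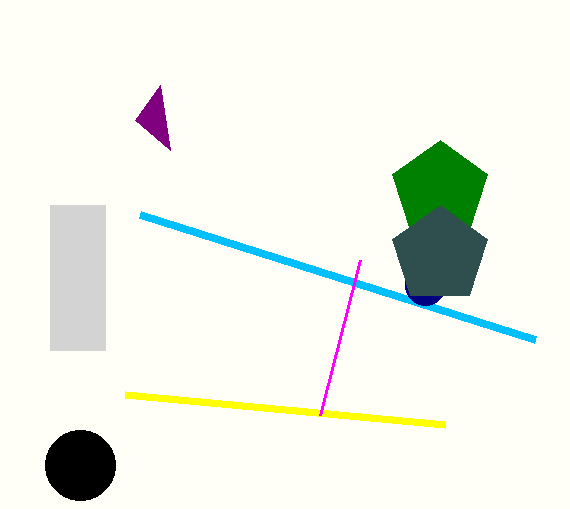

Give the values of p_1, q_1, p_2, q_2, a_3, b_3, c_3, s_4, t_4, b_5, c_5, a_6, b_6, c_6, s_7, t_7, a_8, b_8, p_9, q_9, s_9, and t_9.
p_1 = 445
q_1 = 425
p_2 = 535
q_2 = 340
a_3 = 440
b_3 = 190
c_3 = 50
s_4 = 360
t_4 = 260
b_5 = 285
c_5 = 20
a_6 = 440
b_6 = 255
c_6 = 50
s_7 = 160
t_7 = 85
a_8 = 80
b_8 = 465
p_9 = 50
q_9 = 205
s_9 = 105
t_9 = 350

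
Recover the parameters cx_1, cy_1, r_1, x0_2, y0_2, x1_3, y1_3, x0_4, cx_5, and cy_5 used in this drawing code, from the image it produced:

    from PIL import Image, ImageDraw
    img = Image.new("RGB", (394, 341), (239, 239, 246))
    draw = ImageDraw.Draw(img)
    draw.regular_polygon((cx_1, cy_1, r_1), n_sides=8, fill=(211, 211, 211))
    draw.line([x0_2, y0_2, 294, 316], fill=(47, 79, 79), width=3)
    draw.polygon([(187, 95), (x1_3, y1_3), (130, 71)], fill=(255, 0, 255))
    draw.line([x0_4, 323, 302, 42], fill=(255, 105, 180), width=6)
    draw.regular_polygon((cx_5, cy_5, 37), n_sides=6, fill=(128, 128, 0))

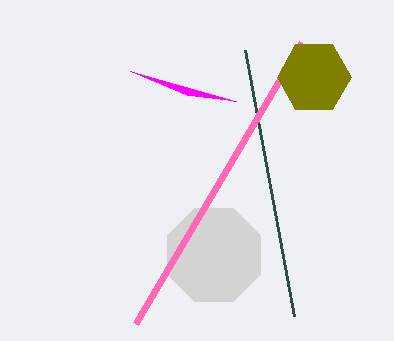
cx_1 = 214, cy_1 = 255, r_1 = 50, x0_2 = 245, y0_2 = 50, x1_3 = 236, y1_3 = 101, x0_4 = 136, cx_5 = 314, cy_5 = 77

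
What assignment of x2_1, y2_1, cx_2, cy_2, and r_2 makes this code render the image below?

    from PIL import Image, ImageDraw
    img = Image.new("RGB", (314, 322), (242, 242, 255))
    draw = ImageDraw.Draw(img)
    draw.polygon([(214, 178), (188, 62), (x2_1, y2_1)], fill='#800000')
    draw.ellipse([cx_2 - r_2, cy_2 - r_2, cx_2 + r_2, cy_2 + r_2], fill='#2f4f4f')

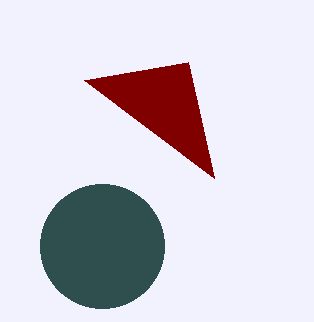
x2_1 = 84; y2_1 = 80; cx_2 = 102; cy_2 = 246; r_2 = 62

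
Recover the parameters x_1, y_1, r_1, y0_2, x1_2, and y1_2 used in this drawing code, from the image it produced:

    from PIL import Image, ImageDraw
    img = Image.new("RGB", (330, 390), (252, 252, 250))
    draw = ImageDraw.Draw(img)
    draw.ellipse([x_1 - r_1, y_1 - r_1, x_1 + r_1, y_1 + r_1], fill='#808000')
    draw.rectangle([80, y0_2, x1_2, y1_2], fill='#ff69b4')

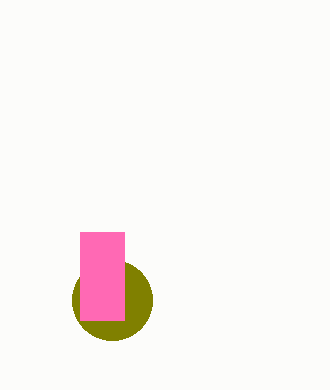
x_1 = 112
y_1 = 300
r_1 = 40
y0_2 = 232
x1_2 = 124
y1_2 = 320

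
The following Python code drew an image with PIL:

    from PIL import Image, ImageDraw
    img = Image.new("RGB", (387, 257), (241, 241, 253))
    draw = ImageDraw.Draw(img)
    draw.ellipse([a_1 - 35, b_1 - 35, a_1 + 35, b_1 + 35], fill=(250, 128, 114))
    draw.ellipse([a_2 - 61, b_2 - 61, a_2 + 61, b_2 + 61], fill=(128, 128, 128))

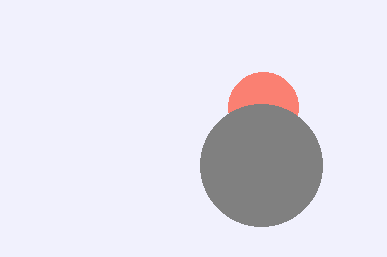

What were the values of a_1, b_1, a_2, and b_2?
a_1 = 263
b_1 = 107
a_2 = 261
b_2 = 165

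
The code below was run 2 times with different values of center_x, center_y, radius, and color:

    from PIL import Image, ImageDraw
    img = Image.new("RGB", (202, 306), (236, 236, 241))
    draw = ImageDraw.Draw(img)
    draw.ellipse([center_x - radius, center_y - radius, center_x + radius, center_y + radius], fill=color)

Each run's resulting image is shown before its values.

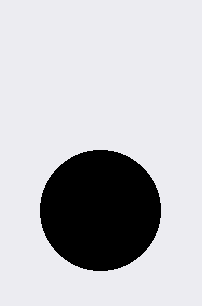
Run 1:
center_x = 100
center_y = 210
radius = 60
color = 'black'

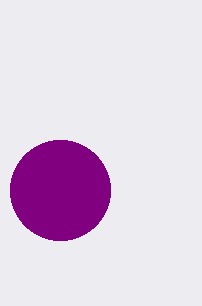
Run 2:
center_x = 60; center_y = 190; radius = 50; color = 'purple'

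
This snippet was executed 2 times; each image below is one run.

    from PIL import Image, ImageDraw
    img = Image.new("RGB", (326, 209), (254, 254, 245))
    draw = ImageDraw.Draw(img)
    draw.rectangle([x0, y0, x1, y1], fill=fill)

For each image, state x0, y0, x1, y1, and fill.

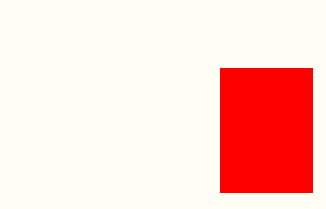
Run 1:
x0 = 220; y0 = 68; x1 = 312; y1 = 192; fill = 'red'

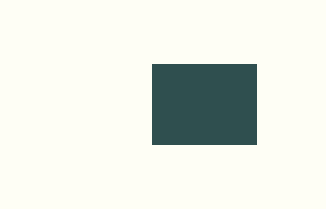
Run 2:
x0 = 152; y0 = 64; x1 = 256; y1 = 144; fill = 'darkslategray'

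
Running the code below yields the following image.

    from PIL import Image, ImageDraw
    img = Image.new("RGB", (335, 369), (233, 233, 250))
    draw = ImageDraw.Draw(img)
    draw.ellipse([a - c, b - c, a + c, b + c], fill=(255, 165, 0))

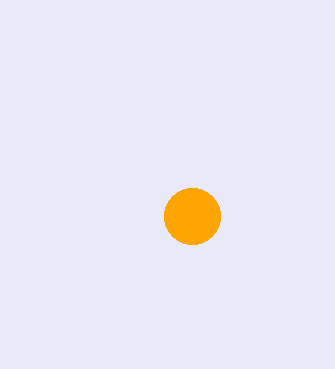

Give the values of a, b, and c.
a = 192; b = 216; c = 28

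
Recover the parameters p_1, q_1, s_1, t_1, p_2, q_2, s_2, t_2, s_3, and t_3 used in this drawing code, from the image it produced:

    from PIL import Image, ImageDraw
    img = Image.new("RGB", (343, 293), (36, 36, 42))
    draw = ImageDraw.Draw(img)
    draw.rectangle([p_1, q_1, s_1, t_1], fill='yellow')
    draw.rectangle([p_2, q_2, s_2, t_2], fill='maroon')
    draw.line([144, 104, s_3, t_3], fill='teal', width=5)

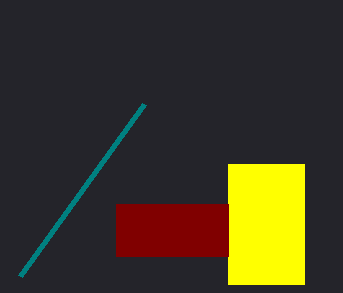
p_1 = 228
q_1 = 164
s_1 = 304
t_1 = 284
p_2 = 116
q_2 = 204
s_2 = 228
t_2 = 256
s_3 = 20
t_3 = 276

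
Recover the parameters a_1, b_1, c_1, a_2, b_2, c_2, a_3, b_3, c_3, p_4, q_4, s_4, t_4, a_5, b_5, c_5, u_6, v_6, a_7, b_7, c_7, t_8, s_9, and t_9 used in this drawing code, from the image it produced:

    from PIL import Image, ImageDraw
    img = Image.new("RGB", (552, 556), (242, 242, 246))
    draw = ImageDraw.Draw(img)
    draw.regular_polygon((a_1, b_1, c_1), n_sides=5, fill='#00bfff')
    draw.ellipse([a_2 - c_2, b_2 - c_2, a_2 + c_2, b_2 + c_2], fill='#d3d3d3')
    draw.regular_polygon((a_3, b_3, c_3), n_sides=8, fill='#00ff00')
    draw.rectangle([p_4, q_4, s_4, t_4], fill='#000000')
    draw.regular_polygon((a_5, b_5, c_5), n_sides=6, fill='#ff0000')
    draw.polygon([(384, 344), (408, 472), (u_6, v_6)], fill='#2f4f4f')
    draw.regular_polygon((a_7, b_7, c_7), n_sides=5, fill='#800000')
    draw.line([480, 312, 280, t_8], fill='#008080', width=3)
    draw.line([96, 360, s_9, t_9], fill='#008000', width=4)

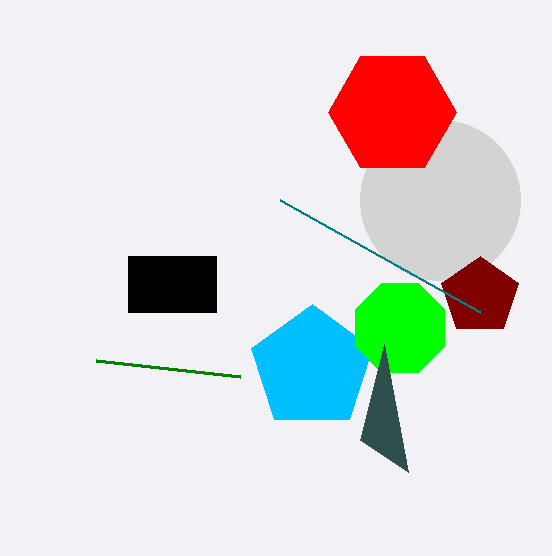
a_1 = 312, b_1 = 368, c_1 = 64, a_2 = 440, b_2 = 200, c_2 = 80, a_3 = 400, b_3 = 328, c_3 = 48, p_4 = 128, q_4 = 256, s_4 = 216, t_4 = 312, a_5 = 392, b_5 = 112, c_5 = 64, u_6 = 360, v_6 = 440, a_7 = 480, b_7 = 296, c_7 = 40, t_8 = 200, s_9 = 240, t_9 = 376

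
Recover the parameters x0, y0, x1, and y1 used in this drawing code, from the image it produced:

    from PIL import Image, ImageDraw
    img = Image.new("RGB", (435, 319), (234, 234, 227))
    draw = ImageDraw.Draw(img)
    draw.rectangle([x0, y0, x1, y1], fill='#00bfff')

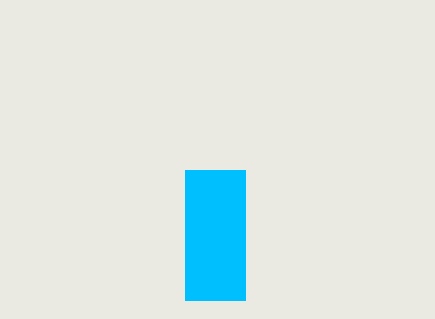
x0 = 185, y0 = 170, x1 = 245, y1 = 300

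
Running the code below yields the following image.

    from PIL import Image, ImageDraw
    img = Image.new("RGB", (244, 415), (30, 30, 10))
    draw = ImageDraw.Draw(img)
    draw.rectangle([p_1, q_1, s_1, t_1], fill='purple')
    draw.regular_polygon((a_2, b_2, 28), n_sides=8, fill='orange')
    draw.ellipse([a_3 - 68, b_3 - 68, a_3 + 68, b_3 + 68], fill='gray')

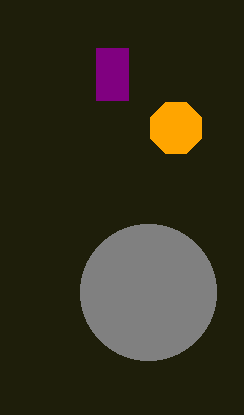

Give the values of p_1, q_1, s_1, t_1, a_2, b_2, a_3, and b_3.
p_1 = 96
q_1 = 48
s_1 = 128
t_1 = 100
a_2 = 176
b_2 = 128
a_3 = 148
b_3 = 292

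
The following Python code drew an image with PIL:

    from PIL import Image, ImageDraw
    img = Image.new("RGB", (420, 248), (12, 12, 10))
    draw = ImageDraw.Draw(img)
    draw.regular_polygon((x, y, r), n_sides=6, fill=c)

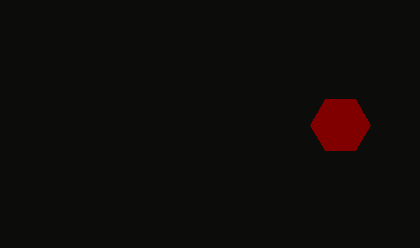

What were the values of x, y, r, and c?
x = 340, y = 125, r = 30, c = 'maroon'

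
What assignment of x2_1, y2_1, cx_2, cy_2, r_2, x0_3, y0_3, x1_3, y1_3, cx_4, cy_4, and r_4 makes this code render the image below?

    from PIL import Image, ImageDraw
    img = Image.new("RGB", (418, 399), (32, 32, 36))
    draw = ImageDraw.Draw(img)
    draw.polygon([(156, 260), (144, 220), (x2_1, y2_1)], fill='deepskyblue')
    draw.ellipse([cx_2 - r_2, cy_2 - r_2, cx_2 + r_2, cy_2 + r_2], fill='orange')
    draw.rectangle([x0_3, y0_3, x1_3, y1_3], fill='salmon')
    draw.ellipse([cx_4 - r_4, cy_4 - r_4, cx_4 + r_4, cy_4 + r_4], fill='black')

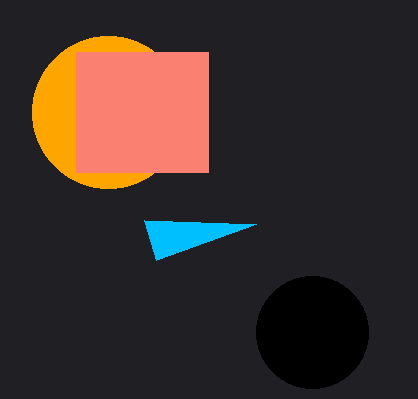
x2_1 = 256, y2_1 = 224, cx_2 = 108, cy_2 = 112, r_2 = 76, x0_3 = 76, y0_3 = 52, x1_3 = 208, y1_3 = 172, cx_4 = 312, cy_4 = 332, r_4 = 56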